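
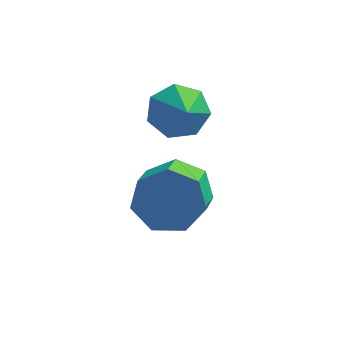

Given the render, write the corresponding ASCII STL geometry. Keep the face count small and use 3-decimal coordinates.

solid 
facet normal -0.382 0.732 -0.564
outer loop
vertex 0.79 1.87 1.977
vertex 0.237 2.108 2.66
vertex 1.077 2.407 2.479
endloop
endfacet
facet normal 0.915 -0.390 -0.106
outer loop
vertex 0.79 1.87 1.977
vertex 1.077 2.407 2.479
vertex 0.683 1.252 3.32
endloop
endfacet
facet normal -0.382 0.732 -0.564
outer loop
vertex 1.077 2.407 2.479
vertex 0.237 2.108 2.66
vertex 0.732 2.719 3.117
endloop
endfacet
facet normal 0.886 0.034 0.462
outer loop
vertex 1.077 2.407 2.479
vertex 0.732 2.719 3.117
vertex 0.683 1.252 3.32
endloop
endfacet
facet normal -0.382 0.732 -0.565
outer loop
vertex 0.732 2.719 3.117
vertex 0.237 2.108 2.66
vertex 0.014 2.571 3.411
endloop
endfacet
facet normal 0.356 0.116 0.927
outer loop
vertex 0.732 2.719 3.117
vertex 0.014 2.571 3.411
vertex 0.683 1.252 3.32
endloop
endfacet
facet normal -0.382 0.732 -0.565
outer loop
vertex 0.014 2.571 3.411
vertex 0.237 2.108 2.66
vertex -0.536 2.074 3.139
endloop
endfacet
facet normal -0.278 -0.206 0.938
outer loop
vertex 0.014 2.571 3.411
vertex -0.536 2.074 3.139
vertex 0.683 1.252 3.32
endloop
endfacet
facet normal -0.382 0.732 -0.564
outer loop
vertex -0.536 2.074 3.139
vertex 0.237 2.108 2.66
vertex -0.504 1.603 2.506
endloop
endfacet
facet normal -0.537 -0.690 0.486
outer loop
vertex -0.536 2.074 3.139
vertex -0.504 1.603 2.506
vertex 0.683 1.252 3.32
endloop
endfacet
facet normal -0.382 0.732 -0.564
outer loop
vertex -0.504 1.603 2.506
vertex 0.237 2.108 2.66
vertex 0.086 1.512 1.989
endloop
endfacet
facet normal -0.227 -0.970 -0.088
outer loop
vertex -0.504 1.603 2.506
vertex 0.086 1.512 1.989
vertex 0.683 1.252 3.32
endloop
endfacet
facet normal -0.382 0.732 -0.564
outer loop
vertex 0.086 1.512 1.989
vertex 0.237 2.108 2.66
vertex 0.79 1.87 1.977
endloop
endfacet
facet normal 0.420 -0.837 -0.352
outer loop
vertex 0.086 1.512 1.989
vertex 0.79 1.87 1.977
vertex 0.683 1.252 3.32
endloop
endfacet
facet normal -0.085 0.868 -0.489
outer loop
vertex 0.862 1.171 -1.025
vertex 0.303 1.559 -0.239
vertex 1.334 1.583 -0.375
endloop
endfacet
facet normal 0.848 -0.195 -0.493
outer loop
vertex 0.862 1.171 -1.025
vertex 1.334 1.583 -0.375
vertex 1.017 -0.427 -0.127
endloop
endfacet
facet normal 0.849 -0.195 -0.491
outer loop
vertex 1.017 -0.427 -0.127
vertex 1.334 1.583 -0.375
vertex 1.488 -0.016 0.524
endloop
endfacet
facet normal 0.083 -0.869 0.488
outer loop
vertex 1.017 -0.427 -0.127
vertex 1.488 -0.016 0.524
vertex 0.457 -0.039 0.659
endloop
endfacet
facet normal -0.085 0.869 -0.488
outer loop
vertex 1.334 1.583 -0.375
vertex 0.303 1.559 -0.239
vertex 1.029 1.976 0.378
endloop
endfacet
facet normal 0.937 0.235 0.257
outer loop
vertex 1.334 1.583 -0.375
vertex 1.029 1.976 0.378
vertex 1.488 -0.016 0.524
endloop
endfacet
facet normal 0.937 0.235 0.257
outer loop
vertex 1.488 -0.016 0.524
vertex 1.029 1.976 0.378
vertex 1.183 0.378 1.276
endloop
endfacet
facet normal 0.083 -0.868 0.489
outer loop
vertex 1.488 -0.016 0.524
vertex 1.183 0.378 1.276
vertex 0.457 -0.039 0.659
endloop
endfacet
facet normal -0.084 0.868 -0.489
outer loop
vertex 1.029 1.976 0.378
vertex 0.303 1.559 -0.239
vertex 0.177 2.056 0.666
endloop
endfacet
facet normal 0.320 0.487 0.812
outer loop
vertex 1.029 1.976 0.378
vertex 0.177 2.056 0.666
vertex 1.183 0.378 1.276
endloop
endfacet
facet normal 0.320 0.487 0.813
outer loop
vertex 1.183 0.378 1.276
vertex 0.177 2.056 0.666
vertex 0.331 0.457 1.564
endloop
endfacet
facet normal 0.084 -0.869 0.488
outer loop
vertex 1.183 0.378 1.276
vertex 0.331 0.457 1.564
vertex 0.457 -0.039 0.659
endloop
endfacet
facet normal -0.084 0.868 -0.489
outer loop
vertex 0.177 2.056 0.666
vertex 0.303 1.559 -0.239
vertex -0.58 1.761 0.272
endloop
endfacet
facet normal -0.539 0.373 0.756
outer loop
vertex 0.177 2.056 0.666
vertex -0.58 1.761 0.272
vertex 0.331 0.457 1.564
endloop
endfacet
facet normal -0.538 0.373 0.756
outer loop
vertex 0.331 0.457 1.564
vertex -0.58 1.761 0.272
vertex -0.425 0.163 1.171
endloop
endfacet
facet normal 0.084 -0.869 0.488
outer loop
vertex 0.331 0.457 1.564
vertex -0.425 0.163 1.171
vertex 0.457 -0.039 0.659
endloop
endfacet
facet normal -0.083 0.869 -0.488
outer loop
vertex -0.58 1.761 0.272
vertex 0.303 1.559 -0.239
vertex -0.672 1.315 -0.507
endloop
endfacet
facet normal -0.991 -0.023 0.130
outer loop
vertex -0.58 1.761 0.272
vertex -0.672 1.315 -0.507
vertex -0.425 0.163 1.171
endloop
endfacet
facet normal -0.991 -0.022 0.131
outer loop
vertex -0.425 0.163 1.171
vertex -0.672 1.315 -0.507
vertex -0.518 -0.284 0.392
endloop
endfacet
facet normal 0.085 -0.869 0.488
outer loop
vertex -0.425 0.163 1.171
vertex -0.518 -0.284 0.392
vertex 0.457 -0.039 0.659
endloop
endfacet
facet normal -0.083 0.869 -0.488
outer loop
vertex -0.672 1.315 -0.507
vertex 0.303 1.559 -0.239
vertex -0.03 1.052 -1.084
endloop
endfacet
facet normal -0.698 -0.401 -0.594
outer loop
vertex -0.672 1.315 -0.507
vertex -0.03 1.052 -1.084
vertex -0.518 -0.284 0.392
endloop
endfacet
facet normal -0.698 -0.401 -0.594
outer loop
vertex -0.518 -0.284 0.392
vertex -0.03 1.052 -1.084
vertex 0.124 -0.546 -0.186
endloop
endfacet
facet normal 0.085 -0.869 0.488
outer loop
vertex -0.518 -0.284 0.392
vertex 0.124 -0.546 -0.186
vertex 0.457 -0.039 0.659
endloop
endfacet
facet normal -0.084 0.869 -0.488
outer loop
vertex -0.03 1.052 -1.084
vertex 0.303 1.559 -0.239
vertex 0.862 1.171 -1.025
endloop
endfacet
facet normal 0.121 -0.477 -0.870
outer loop
vertex -0.03 1.052 -1.084
vertex 0.862 1.171 -1.025
vertex 0.124 -0.546 -0.186
endloop
endfacet
facet normal 0.121 -0.477 -0.870
outer loop
vertex 0.124 -0.546 -0.186
vertex 0.862 1.171 -1.025
vertex 1.017 -0.427 -0.127
endloop
endfacet
facet normal 0.083 -0.869 0.488
outer loop
vertex 0.124 -0.546 -0.186
vertex 1.017 -0.427 -0.127
vertex 0.457 -0.039 0.659
endloop
endfacet

endsolid


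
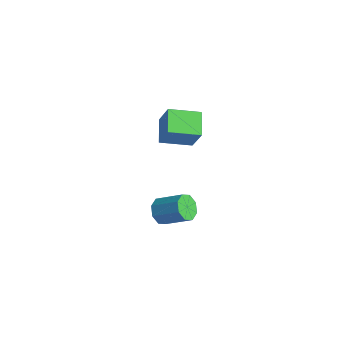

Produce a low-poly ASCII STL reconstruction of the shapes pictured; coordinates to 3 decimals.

solid 
facet normal -0.699 -0.471 -0.539
outer loop
vertex 0.102 0.478 -3.779
vertex -0.323 0.501 -3.248
vertex -0.191 0.909 -3.776
endloop
endfacet
facet normal 0.443 0.307 -0.842
outer loop
vertex 0.102 0.478 -3.779
vertex -0.191 0.909 -3.776
vertex 1.108 1.157 -3.002
endloop
endfacet
facet normal 0.443 0.306 -0.842
outer loop
vertex 1.108 1.157 -3.002
vertex -0.191 0.909 -3.776
vertex 0.815 1.587 -3.0
endloop
endfacet
facet normal 0.697 0.472 0.539
outer loop
vertex 1.108 1.157 -3.002
vertex 0.815 1.587 -3.0
vertex 0.683 1.179 -2.472
endloop
endfacet
facet normal -0.699 -0.471 -0.538
outer loop
vertex -0.191 0.909 -3.776
vertex -0.323 0.501 -3.248
vertex -0.56 1.1 -3.464
endloop
endfacet
facet normal -0.085 0.802 -0.591
outer loop
vertex -0.191 0.909 -3.776
vertex -0.56 1.1 -3.464
vertex 0.815 1.587 -3.0
endloop
endfacet
facet normal -0.084 0.801 -0.592
outer loop
vertex 0.815 1.587 -3.0
vertex -0.56 1.1 -3.464
vertex 0.445 1.779 -2.688
endloop
endfacet
facet normal 0.699 0.471 0.539
outer loop
vertex 0.815 1.587 -3.0
vertex 0.445 1.779 -2.688
vertex 0.683 1.179 -2.472
endloop
endfacet
facet normal -0.698 -0.471 -0.539
outer loop
vertex -0.56 1.1 -3.464
vertex -0.323 0.501 -3.248
vertex -0.791 0.941 -3.026
endloop
endfacet
facet normal -0.562 0.827 0.004
outer loop
vertex -0.56 1.1 -3.464
vertex -0.791 0.941 -3.026
vertex 0.445 1.779 -2.688
endloop
endfacet
facet normal -0.562 0.827 0.006
outer loop
vertex 0.445 1.779 -2.688
vertex -0.791 0.941 -3.026
vertex 0.214 1.619 -2.249
endloop
endfacet
facet normal 0.698 0.471 0.539
outer loop
vertex 0.445 1.779 -2.688
vertex 0.214 1.619 -2.249
vertex 0.683 1.179 -2.472
endloop
endfacet
facet normal -0.698 -0.470 -0.540
outer loop
vertex -0.791 0.941 -3.026
vertex -0.323 0.501 -3.248
vertex -0.748 0.523 -2.718
endloop
endfacet
facet normal -0.711 0.368 0.599
outer loop
vertex -0.791 0.941 -3.026
vertex -0.748 0.523 -2.718
vertex 0.214 1.619 -2.249
endloop
endfacet
facet normal -0.711 0.368 0.599
outer loop
vertex 0.214 1.619 -2.249
vertex -0.748 0.523 -2.718
vertex 0.258 1.202 -1.941
endloop
endfacet
facet normal 0.698 0.471 0.539
outer loop
vertex 0.214 1.619 -2.249
vertex 0.258 1.202 -1.941
vertex 0.683 1.179 -2.472
endloop
endfacet
facet normal -0.697 -0.472 -0.539
outer loop
vertex -0.748 0.523 -2.718
vertex -0.323 0.501 -3.248
vertex -0.455 0.093 -2.72
endloop
endfacet
facet normal -0.444 -0.306 0.842
outer loop
vertex -0.748 0.523 -2.718
vertex -0.455 0.093 -2.72
vertex 0.258 1.202 -1.941
endloop
endfacet
facet normal -0.443 -0.307 0.842
outer loop
vertex 0.258 1.202 -1.941
vertex -0.455 0.093 -2.72
vertex 0.551 0.771 -1.944
endloop
endfacet
facet normal 0.699 0.471 0.539
outer loop
vertex 0.258 1.202 -1.941
vertex 0.551 0.771 -1.944
vertex 0.683 1.179 -2.472
endloop
endfacet
facet normal -0.699 -0.471 -0.539
outer loop
vertex -0.455 0.093 -2.72
vertex -0.323 0.501 -3.248
vertex -0.085 -0.099 -3.032
endloop
endfacet
facet normal 0.083 -0.802 0.592
outer loop
vertex -0.455 0.093 -2.72
vertex -0.085 -0.099 -3.032
vertex 0.551 0.771 -1.944
endloop
endfacet
facet normal 0.085 -0.802 0.591
outer loop
vertex 0.551 0.771 -1.944
vertex -0.085 -0.099 -3.032
vertex 0.92 0.58 -2.256
endloop
endfacet
facet normal 0.699 0.471 0.538
outer loop
vertex 0.551 0.771 -1.944
vertex 0.92 0.58 -2.256
vertex 0.683 1.179 -2.472
endloop
endfacet
facet normal -0.698 -0.471 -0.539
outer loop
vertex -0.085 -0.099 -3.032
vertex -0.323 0.501 -3.248
vertex 0.146 0.061 -3.471
endloop
endfacet
facet normal 0.563 -0.827 -0.005
outer loop
vertex -0.085 -0.099 -3.032
vertex 0.146 0.061 -3.471
vertex 0.92 0.58 -2.256
endloop
endfacet
facet normal 0.562 -0.827 -0.004
outer loop
vertex 0.92 0.58 -2.256
vertex 0.146 0.061 -3.471
vertex 1.151 0.739 -2.694
endloop
endfacet
facet normal 0.698 0.471 0.539
outer loop
vertex 0.92 0.58 -2.256
vertex 1.151 0.739 -2.694
vertex 0.683 1.179 -2.472
endloop
endfacet
facet normal -0.698 -0.471 -0.539
outer loop
vertex 0.146 0.061 -3.471
vertex -0.323 0.501 -3.248
vertex 0.102 0.478 -3.779
endloop
endfacet
facet normal 0.711 -0.368 -0.599
outer loop
vertex 0.146 0.061 -3.471
vertex 0.102 0.478 -3.779
vertex 1.151 0.739 -2.694
endloop
endfacet
facet normal 0.711 -0.368 -0.599
outer loop
vertex 1.151 0.739 -2.694
vertex 0.102 0.478 -3.779
vertex 1.108 1.157 -3.002
endloop
endfacet
facet normal 0.698 0.470 0.540
outer loop
vertex 1.151 0.739 -2.694
vertex 1.108 1.157 -3.002
vertex 0.683 1.179 -2.472
endloop
endfacet
facet normal -0.754 0.514 0.410
outer loop
vertex -0.676 1.12 3.296
vertex -0.021 2.364 2.942
vertex -1.359 1.122 2.039
endloop
endfacet
facet normal -0.451 -0.858 0.244
outer loop
vertex -0.439 0.496 1.538
vertex -0.676 1.12 3.296
vertex -1.359 1.122 2.039
endloop
endfacet
facet normal -0.754 0.514 0.410
outer loop
vertex -1.359 1.122 2.039
vertex -0.021 2.364 2.942
vertex -0.704 2.366 1.685
endloop
endfacet
facet normal -0.478 0.001 -0.879
outer loop
vertex -0.704 2.366 1.685
vertex -0.439 0.496 1.538
vertex -1.359 1.122 2.039
endloop
endfacet
facet normal 0.478 -0.001 0.879
outer loop
vertex -0.676 1.12 3.296
vertex 0.899 1.738 2.441
vertex -0.021 2.364 2.942
endloop
endfacet
facet normal -0.451 -0.858 0.244
outer loop
vertex 0.244 0.494 2.795
vertex -0.676 1.12 3.296
vertex -0.439 0.496 1.538
endloop
endfacet
facet normal 0.478 -0.001 0.879
outer loop
vertex 0.244 0.494 2.795
vertex 0.899 1.738 2.441
vertex -0.676 1.12 3.296
endloop
endfacet
facet normal 0.451 0.858 -0.244
outer loop
vertex -0.021 2.364 2.942
vertex 0.899 1.738 2.441
vertex -0.704 2.366 1.685
endloop
endfacet
facet normal -0.478 0.001 -0.879
outer loop
vertex 0.216 1.74 1.184
vertex -0.439 0.496 1.538
vertex -0.704 2.366 1.685
endloop
endfacet
facet normal 0.451 0.858 -0.244
outer loop
vertex -0.704 2.366 1.685
vertex 0.899 1.738 2.441
vertex 0.216 1.74 1.184
endloop
endfacet
facet normal 0.754 -0.514 -0.410
outer loop
vertex 0.216 1.74 1.184
vertex 0.244 0.494 2.795
vertex -0.439 0.496 1.538
endloop
endfacet
facet normal 0.754 -0.514 -0.410
outer loop
vertex 0.899 1.738 2.441
vertex 0.244 0.494 2.795
vertex 0.216 1.74 1.184
endloop
endfacet

endsolid


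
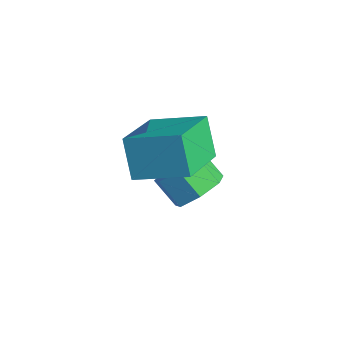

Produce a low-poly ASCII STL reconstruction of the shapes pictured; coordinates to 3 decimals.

solid 
facet normal -0.515 0.140 0.846
outer loop
vertex -2.54 1.235 4.17
vertex -3.561 2.888 3.275
vertex -3.85 0.096 3.56
endloop
endfacet
facet normal 0.477 -0.773 0.418
outer loop
vertex -3.099 -0.108 2.325
vertex -2.54 1.235 4.17
vertex -3.85 0.096 3.56
endloop
endfacet
facet normal -0.515 0.140 0.846
outer loop
vertex -3.85 0.096 3.56
vertex -3.561 2.888 3.275
vertex -4.872 1.749 2.665
endloop
endfacet
facet normal -0.712 -0.619 -0.331
outer loop
vertex -4.872 1.749 2.665
vertex -3.099 -0.108 2.325
vertex -3.85 0.096 3.56
endloop
endfacet
facet normal 0.712 0.619 0.331
outer loop
vertex -2.54 1.235 4.17
vertex -2.81 2.684 2.04
vertex -3.561 2.888 3.275
endloop
endfacet
facet normal 0.477 -0.773 0.418
outer loop
vertex -1.788 1.031 2.935
vertex -2.54 1.235 4.17
vertex -3.099 -0.108 2.325
endloop
endfacet
facet normal 0.712 0.619 0.331
outer loop
vertex -1.788 1.031 2.935
vertex -2.81 2.684 2.04
vertex -2.54 1.235 4.17
endloop
endfacet
facet normal -0.477 0.773 -0.418
outer loop
vertex -3.561 2.888 3.275
vertex -2.81 2.684 2.04
vertex -4.872 1.749 2.665
endloop
endfacet
facet normal -0.712 -0.619 -0.331
outer loop
vertex -4.12 1.545 1.43
vertex -3.099 -0.108 2.325
vertex -4.872 1.749 2.665
endloop
endfacet
facet normal -0.477 0.773 -0.418
outer loop
vertex -4.872 1.749 2.665
vertex -2.81 2.684 2.04
vertex -4.12 1.545 1.43
endloop
endfacet
facet normal 0.515 -0.140 -0.846
outer loop
vertex -4.12 1.545 1.43
vertex -1.788 1.031 2.935
vertex -3.099 -0.108 2.325
endloop
endfacet
facet normal 0.515 -0.139 -0.846
outer loop
vertex -2.81 2.684 2.04
vertex -1.788 1.031 2.935
vertex -4.12 1.545 1.43
endloop
endfacet
facet normal 0.731 0.206 -0.650
outer loop
vertex -2.7 2.049 0.455
vertex -3.308 2.463 -0.097
vertex -2.807 2.829 0.582
endloop
endfacet
facet normal 0.668 -0.029 0.743
outer loop
vertex -2.7 2.049 0.455
vertex -2.807 2.829 0.582
vertex -3.505 1.822 1.17
endloop
endfacet
facet normal 0.668 -0.029 0.743
outer loop
vertex -3.505 1.822 1.17
vertex -2.807 2.829 0.582
vertex -3.612 2.603 1.297
endloop
endfacet
facet normal -0.732 -0.206 0.649
outer loop
vertex -3.505 1.822 1.17
vertex -3.612 2.603 1.297
vertex -4.112 2.237 0.617
endloop
endfacet
facet normal 0.731 0.206 -0.650
outer loop
vertex -2.807 2.829 0.582
vertex -3.308 2.463 -0.097
vertex -3.291 3.335 0.198
endloop
endfacet
facet normal 0.313 0.746 0.588
outer loop
vertex -2.807 2.829 0.582
vertex -3.291 3.335 0.198
vertex -3.612 2.603 1.297
endloop
endfacet
facet normal 0.311 0.747 0.588
outer loop
vertex -3.612 2.603 1.297
vertex -3.291 3.335 0.198
vertex -4.096 3.108 0.912
endloop
endfacet
facet normal -0.732 -0.206 0.649
outer loop
vertex -3.612 2.603 1.297
vertex -4.096 3.108 0.912
vertex -4.112 2.237 0.617
endloop
endfacet
facet normal 0.731 0.206 -0.650
outer loop
vertex -3.291 3.335 0.198
vertex -3.308 2.463 -0.097
vertex -3.788 3.184 -0.409
endloop
endfacet
facet normal -0.280 0.960 -0.010
outer loop
vertex -3.291 3.335 0.198
vertex -3.788 3.184 -0.409
vertex -4.096 3.108 0.912
endloop
endfacet
facet normal -0.280 0.960 -0.010
outer loop
vertex -4.096 3.108 0.912
vertex -3.788 3.184 -0.409
vertex -4.592 2.957 0.306
endloop
endfacet
facet normal -0.731 -0.207 0.650
outer loop
vertex -4.096 3.108 0.912
vertex -4.592 2.957 0.306
vertex -4.112 2.237 0.617
endloop
endfacet
facet normal 0.732 0.206 -0.650
outer loop
vertex -3.788 3.184 -0.409
vertex -3.308 2.463 -0.097
vertex -3.923 2.49 -0.781
endloop
endfacet
facet normal -0.661 0.450 -0.600
outer loop
vertex -3.788 3.184 -0.409
vertex -3.923 2.49 -0.781
vertex -4.592 2.957 0.306
endloop
endfacet
facet normal -0.661 0.451 -0.600
outer loop
vertex -4.592 2.957 0.306
vertex -3.923 2.49 -0.781
vertex -4.727 2.264 -0.066
endloop
endfacet
facet normal -0.731 -0.207 0.650
outer loop
vertex -4.592 2.957 0.306
vertex -4.727 2.264 -0.066
vertex -4.112 2.237 0.617
endloop
endfacet
facet normal 0.732 0.206 -0.650
outer loop
vertex -3.923 2.49 -0.781
vertex -3.308 2.463 -0.097
vertex -3.595 1.777 -0.638
endloop
endfacet
facet normal -0.544 -0.398 -0.738
outer loop
vertex -3.923 2.49 -0.781
vertex -3.595 1.777 -0.638
vertex -4.727 2.264 -0.066
endloop
endfacet
facet normal -0.544 -0.398 -0.738
outer loop
vertex -4.727 2.264 -0.066
vertex -3.595 1.777 -0.638
vertex -4.399 1.55 0.077
endloop
endfacet
facet normal -0.731 -0.206 0.650
outer loop
vertex -4.727 2.264 -0.066
vertex -4.399 1.55 0.077
vertex -4.112 2.237 0.617
endloop
endfacet
facet normal 0.732 0.206 -0.650
outer loop
vertex -3.595 1.777 -0.638
vertex -3.308 2.463 -0.097
vertex -3.051 1.58 -0.088
endloop
endfacet
facet normal -0.018 -0.947 -0.321
outer loop
vertex -3.595 1.777 -0.638
vertex -3.051 1.58 -0.088
vertex -4.399 1.55 0.077
endloop
endfacet
facet normal -0.018 -0.947 -0.321
outer loop
vertex -4.399 1.55 0.077
vertex -3.051 1.58 -0.088
vertex -3.855 1.353 0.627
endloop
endfacet
facet normal -0.732 -0.205 0.650
outer loop
vertex -4.399 1.55 0.077
vertex -3.855 1.353 0.627
vertex -4.112 2.237 0.617
endloop
endfacet
facet normal 0.731 0.206 -0.651
outer loop
vertex -3.051 1.58 -0.088
vertex -3.308 2.463 -0.097
vertex -2.7 2.049 0.455
endloop
endfacet
facet normal 0.522 -0.783 0.339
outer loop
vertex -3.051 1.58 -0.088
vertex -2.7 2.049 0.455
vertex -3.855 1.353 0.627
endloop
endfacet
facet normal 0.522 -0.782 0.339
outer loop
vertex -3.855 1.353 0.627
vertex -2.7 2.049 0.455
vertex -3.505 1.822 1.17
endloop
endfacet
facet normal -0.732 -0.206 0.649
outer loop
vertex -3.855 1.353 0.627
vertex -3.505 1.822 1.17
vertex -4.112 2.237 0.617
endloop
endfacet

endsolid


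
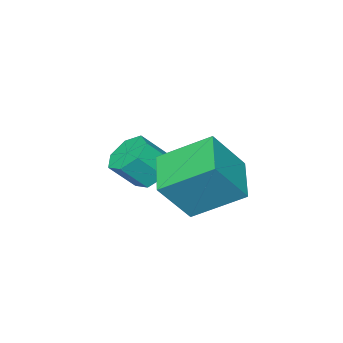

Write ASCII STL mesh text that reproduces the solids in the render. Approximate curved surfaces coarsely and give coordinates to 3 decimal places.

solid 
facet normal -0.566 0.375 -0.734
outer loop
vertex 0.375 -1.538 0.691
vertex -0.299 -1.922 1.014
vertex -0.004 -1.153 1.18
endloop
endfacet
facet normal 0.640 0.761 -0.103
outer loop
vertex 0.375 -1.538 0.691
vertex -0.004 -1.153 1.18
vertex 1.093 -2.015 1.623
endloop
endfacet
facet normal 0.640 0.761 -0.103
outer loop
vertex 1.093 -2.015 1.623
vertex -0.004 -1.153 1.18
vertex 0.714 -1.63 2.112
endloop
endfacet
facet normal 0.565 -0.376 0.734
outer loop
vertex 1.093 -2.015 1.623
vertex 0.714 -1.63 2.112
vertex 0.419 -2.398 1.946
endloop
endfacet
facet normal -0.565 0.375 -0.734
outer loop
vertex -0.004 -1.153 1.18
vertex -0.299 -1.922 1.014
vertex -0.605 -1.346 1.544
endloop
endfacet
facet normal -0.007 0.888 0.460
outer loop
vertex -0.004 -1.153 1.18
vertex -0.605 -1.346 1.544
vertex 0.714 -1.63 2.112
endloop
endfacet
facet normal -0.007 0.888 0.460
outer loop
vertex 0.714 -1.63 2.112
vertex -0.605 -1.346 1.544
vertex 0.113 -1.823 2.476
endloop
endfacet
facet normal 0.565 -0.376 0.734
outer loop
vertex 0.714 -1.63 2.112
vertex 0.113 -1.823 2.476
vertex 0.419 -2.398 1.946
endloop
endfacet
facet normal -0.565 0.375 -0.734
outer loop
vertex -0.605 -1.346 1.544
vertex -0.299 -1.922 1.014
vertex -0.976 -1.973 1.509
endloop
endfacet
facet normal -0.649 0.346 0.677
outer loop
vertex -0.605 -1.346 1.544
vertex -0.976 -1.973 1.509
vertex 0.113 -1.823 2.476
endloop
endfacet
facet normal -0.649 0.345 0.678
outer loop
vertex 0.113 -1.823 2.476
vertex -0.976 -1.973 1.509
vertex -0.257 -2.45 2.441
endloop
endfacet
facet normal 0.566 -0.375 0.734
outer loop
vertex 0.113 -1.823 2.476
vertex -0.257 -2.45 2.441
vertex 0.419 -2.398 1.946
endloop
endfacet
facet normal -0.565 0.376 -0.734
outer loop
vertex -0.976 -1.973 1.509
vertex -0.299 -1.922 1.014
vertex -0.837 -2.561 1.101
endloop
endfacet
facet normal -0.802 -0.457 0.385
outer loop
vertex -0.976 -1.973 1.509
vertex -0.837 -2.561 1.101
vertex -0.257 -2.45 2.441
endloop
endfacet
facet normal -0.803 -0.455 0.385
outer loop
vertex -0.257 -2.45 2.441
vertex -0.837 -2.561 1.101
vertex -0.119 -3.038 2.034
endloop
endfacet
facet normal 0.566 -0.375 0.734
outer loop
vertex -0.257 -2.45 2.441
vertex -0.119 -3.038 2.034
vertex 0.419 -2.398 1.946
endloop
endfacet
facet normal -0.565 0.376 -0.735
outer loop
vertex -0.837 -2.561 1.101
vertex -0.299 -1.922 1.014
vertex -0.293 -2.668 0.628
endloop
endfacet
facet normal -0.352 -0.915 -0.197
outer loop
vertex -0.837 -2.561 1.101
vertex -0.293 -2.668 0.628
vertex -0.119 -3.038 2.034
endloop
endfacet
facet normal -0.351 -0.915 -0.198
outer loop
vertex -0.119 -3.038 2.034
vertex -0.293 -2.668 0.628
vertex 0.425 -3.144 1.56
endloop
endfacet
facet normal 0.566 -0.375 0.734
outer loop
vertex -0.119 -3.038 2.034
vertex 0.425 -3.144 1.56
vertex 0.419 -2.398 1.946
endloop
endfacet
facet normal -0.566 0.375 -0.734
outer loop
vertex -0.293 -2.668 0.628
vertex -0.299 -1.922 1.014
vertex 0.246 -2.212 0.445
endloop
endfacet
facet normal 0.365 -0.685 -0.631
outer loop
vertex -0.293 -2.668 0.628
vertex 0.246 -2.212 0.445
vertex 0.425 -3.144 1.56
endloop
endfacet
facet normal 0.364 -0.685 -0.631
outer loop
vertex 0.425 -3.144 1.56
vertex 0.246 -2.212 0.445
vertex 0.964 -2.689 1.377
endloop
endfacet
facet normal 0.566 -0.375 0.734
outer loop
vertex 0.425 -3.144 1.56
vertex 0.964 -2.689 1.377
vertex 0.419 -2.398 1.946
endloop
endfacet
facet normal -0.566 0.376 -0.734
outer loop
vertex 0.246 -2.212 0.445
vertex -0.299 -1.922 1.014
vertex 0.375 -1.538 0.691
endloop
endfacet
facet normal 0.806 0.061 -0.589
outer loop
vertex 0.246 -2.212 0.445
vertex 0.375 -1.538 0.691
vertex 0.964 -2.689 1.377
endloop
endfacet
facet normal 0.806 0.061 -0.589
outer loop
vertex 0.964 -2.689 1.377
vertex 0.375 -1.538 0.691
vertex 1.093 -2.015 1.623
endloop
endfacet
facet normal 0.565 -0.376 0.734
outer loop
vertex 0.964 -2.689 1.377
vertex 1.093 -2.015 1.623
vertex 0.419 -2.398 1.946
endloop
endfacet
facet normal -0.567 0.211 -0.796
outer loop
vertex -1.486 0.858 1.958
vertex -0.331 2.024 1.445
vertex -0.503 -0.592 0.874
endloop
endfacet
facet normal -0.672 -0.678 0.298
outer loop
vertex 0.551 -0.984 2.355
vertex -1.486 0.858 1.958
vertex -0.503 -0.592 0.874
endloop
endfacet
facet normal -0.567 0.211 -0.796
outer loop
vertex -0.503 -0.592 0.874
vertex -0.331 2.024 1.445
vertex 0.651 0.575 0.361
endloop
endfacet
facet normal 0.478 -0.704 -0.526
outer loop
vertex 0.651 0.575 0.361
vertex 0.551 -0.984 2.355
vertex -0.503 -0.592 0.874
endloop
endfacet
facet normal -0.477 0.704 0.526
outer loop
vertex -1.486 0.858 1.958
vertex 0.723 1.632 2.926
vertex -0.331 2.024 1.445
endloop
endfacet
facet normal -0.672 -0.678 0.298
outer loop
vertex -0.431 0.465 3.439
vertex -1.486 0.858 1.958
vertex 0.551 -0.984 2.355
endloop
endfacet
facet normal -0.477 0.703 0.527
outer loop
vertex -0.431 0.465 3.439
vertex 0.723 1.632 2.926
vertex -1.486 0.858 1.958
endloop
endfacet
facet normal 0.671 0.678 -0.298
outer loop
vertex -0.331 2.024 1.445
vertex 0.723 1.632 2.926
vertex 0.651 0.575 0.361
endloop
endfacet
facet normal 0.477 -0.704 -0.526
outer loop
vertex 1.706 0.182 1.842
vertex 0.551 -0.984 2.355
vertex 0.651 0.575 0.361
endloop
endfacet
facet normal 0.672 0.678 -0.298
outer loop
vertex 0.651 0.575 0.361
vertex 0.723 1.632 2.926
vertex 1.706 0.182 1.842
endloop
endfacet
facet normal 0.567 -0.211 0.796
outer loop
vertex 1.706 0.182 1.842
vertex -0.431 0.465 3.439
vertex 0.551 -0.984 2.355
endloop
endfacet
facet normal 0.567 -0.211 0.796
outer loop
vertex 0.723 1.632 2.926
vertex -0.431 0.465 3.439
vertex 1.706 0.182 1.842
endloop
endfacet

endsolid


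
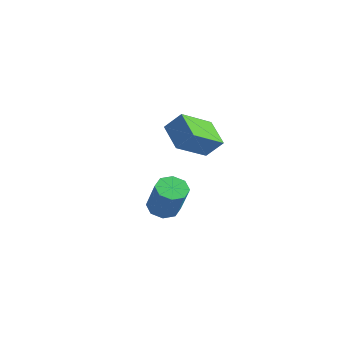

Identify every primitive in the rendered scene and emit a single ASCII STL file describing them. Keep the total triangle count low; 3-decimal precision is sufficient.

solid 
facet normal -0.499 0.162 -0.851
outer loop
vertex -0.925 2.64 -1.705
vertex -1.335 3.019 -1.392
vertex -0.781 3.109 -1.7
endloop
endfacet
facet normal 0.815 -0.244 -0.526
outer loop
vertex -0.925 2.64 -1.705
vertex -0.781 3.109 -1.7
vertex -0.135 2.382 -0.362
endloop
endfacet
facet normal 0.815 -0.244 -0.526
outer loop
vertex -0.135 2.382 -0.362
vertex -0.781 3.109 -1.7
vertex 0.009 2.85 -0.356
endloop
endfacet
facet normal 0.499 -0.165 0.851
outer loop
vertex -0.135 2.382 -0.362
vertex 0.009 2.85 -0.356
vertex -0.545 2.761 -0.048
endloop
endfacet
facet normal -0.500 0.163 -0.851
outer loop
vertex -0.781 3.109 -1.7
vertex -1.335 3.019 -1.392
vertex -0.962 3.524 -1.514
endloop
endfacet
facet normal 0.783 0.504 -0.363
outer loop
vertex -0.781 3.109 -1.7
vertex -0.962 3.524 -1.514
vertex 0.009 2.85 -0.356
endloop
endfacet
facet normal 0.784 0.504 -0.364
outer loop
vertex 0.009 2.85 -0.356
vertex -0.962 3.524 -1.514
vertex -0.172 3.266 -0.17
endloop
endfacet
facet normal 0.499 -0.163 0.851
outer loop
vertex 0.009 2.85 -0.356
vertex -0.172 3.266 -0.17
vertex -0.545 2.761 -0.048
endloop
endfacet
facet normal -0.499 0.163 -0.851
outer loop
vertex -0.962 3.524 -1.514
vertex -1.335 3.019 -1.392
vertex -1.361 3.644 -1.257
endloop
endfacet
facet normal 0.294 0.956 0.011
outer loop
vertex -0.962 3.524 -1.514
vertex -1.361 3.644 -1.257
vertex -0.172 3.266 -0.17
endloop
endfacet
facet normal 0.294 0.956 0.011
outer loop
vertex -0.172 3.266 -0.17
vertex -1.361 3.644 -1.257
vertex -0.571 3.386 0.087
endloop
endfacet
facet normal 0.499 -0.163 0.851
outer loop
vertex -0.172 3.266 -0.17
vertex -0.571 3.386 0.087
vertex -0.545 2.761 -0.048
endloop
endfacet
facet normal -0.501 0.163 -0.850
outer loop
vertex -1.361 3.644 -1.257
vertex -1.335 3.019 -1.392
vertex -1.745 3.398 -1.078
endloop
endfacet
facet normal -0.367 0.849 0.379
outer loop
vertex -1.361 3.644 -1.257
vertex -1.745 3.398 -1.078
vertex -0.571 3.386 0.087
endloop
endfacet
facet normal -0.368 0.849 0.379
outer loop
vertex -0.571 3.386 0.087
vertex -1.745 3.398 -1.078
vertex -0.955 3.14 0.265
endloop
endfacet
facet normal 0.499 -0.163 0.851
outer loop
vertex -0.571 3.386 0.087
vertex -0.955 3.14 0.265
vertex -0.545 2.761 -0.048
endloop
endfacet
facet normal -0.499 0.165 -0.851
outer loop
vertex -1.745 3.398 -1.078
vertex -1.335 3.019 -1.392
vertex -1.889 2.93 -1.084
endloop
endfacet
facet normal -0.815 0.244 0.526
outer loop
vertex -1.745 3.398 -1.078
vertex -1.889 2.93 -1.084
vertex -0.955 3.14 0.265
endloop
endfacet
facet normal -0.815 0.245 0.526
outer loop
vertex -0.955 3.14 0.265
vertex -1.889 2.93 -1.084
vertex -1.099 2.671 0.26
endloop
endfacet
facet normal 0.499 -0.162 0.851
outer loop
vertex -0.955 3.14 0.265
vertex -1.099 2.671 0.26
vertex -0.545 2.761 -0.048
endloop
endfacet
facet normal -0.499 0.163 -0.851
outer loop
vertex -1.889 2.93 -1.084
vertex -1.335 3.019 -1.392
vertex -1.708 2.514 -1.27
endloop
endfacet
facet normal -0.784 -0.504 0.364
outer loop
vertex -1.889 2.93 -1.084
vertex -1.708 2.514 -1.27
vertex -1.099 2.671 0.26
endloop
endfacet
facet normal -0.783 -0.504 0.364
outer loop
vertex -1.099 2.671 0.26
vertex -1.708 2.514 -1.27
vertex -0.918 2.256 0.074
endloop
endfacet
facet normal 0.500 -0.163 0.851
outer loop
vertex -1.099 2.671 0.26
vertex -0.918 2.256 0.074
vertex -0.545 2.761 -0.048
endloop
endfacet
facet normal -0.499 0.163 -0.851
outer loop
vertex -1.708 2.514 -1.27
vertex -1.335 3.019 -1.392
vertex -1.309 2.394 -1.527
endloop
endfacet
facet normal -0.294 -0.956 -0.011
outer loop
vertex -1.708 2.514 -1.27
vertex -1.309 2.394 -1.527
vertex -0.918 2.256 0.074
endloop
endfacet
facet normal -0.294 -0.956 -0.011
outer loop
vertex -0.918 2.256 0.074
vertex -1.309 2.394 -1.527
vertex -0.519 2.136 -0.183
endloop
endfacet
facet normal 0.499 -0.163 0.851
outer loop
vertex -0.918 2.256 0.074
vertex -0.519 2.136 -0.183
vertex -0.545 2.761 -0.048
endloop
endfacet
facet normal -0.499 0.163 -0.851
outer loop
vertex -1.309 2.394 -1.527
vertex -1.335 3.019 -1.392
vertex -0.925 2.64 -1.705
endloop
endfacet
facet normal 0.368 -0.849 -0.379
outer loop
vertex -1.309 2.394 -1.527
vertex -0.925 2.64 -1.705
vertex -0.519 2.136 -0.183
endloop
endfacet
facet normal 0.367 -0.849 -0.379
outer loop
vertex -0.519 2.136 -0.183
vertex -0.925 2.64 -1.705
vertex -0.135 2.382 -0.362
endloop
endfacet
facet normal 0.501 -0.163 0.850
outer loop
vertex -0.519 2.136 -0.183
vertex -0.135 2.382 -0.362
vertex -0.545 2.761 -0.048
endloop
endfacet
facet normal -0.535 -0.407 -0.740
outer loop
vertex 0.119 1.813 3.503
vertex 0.164 3.148 2.736
vertex 1.149 1.462 2.951
endloop
endfacet
facet normal -0.029 -0.867 0.498
outer loop
vertex 1.636 1.832 3.624
vertex 0.119 1.813 3.503
vertex 1.149 1.462 2.951
endloop
endfacet
facet normal -0.536 -0.407 -0.740
outer loop
vertex 1.149 1.462 2.951
vertex 0.164 3.148 2.736
vertex 1.193 2.797 2.184
endloop
endfacet
facet normal 0.844 -0.288 -0.453
outer loop
vertex 1.193 2.797 2.184
vertex 1.636 1.832 3.624
vertex 1.149 1.462 2.951
endloop
endfacet
facet normal -0.844 0.288 0.452
outer loop
vertex 0.119 1.813 3.503
vertex 0.651 3.518 3.409
vertex 0.164 3.148 2.736
endloop
endfacet
facet normal -0.029 -0.867 0.498
outer loop
vertex 0.607 2.183 4.176
vertex 0.119 1.813 3.503
vertex 1.636 1.832 3.624
endloop
endfacet
facet normal -0.844 0.288 0.453
outer loop
vertex 0.607 2.183 4.176
vertex 0.651 3.518 3.409
vertex 0.119 1.813 3.503
endloop
endfacet
facet normal 0.029 0.867 -0.498
outer loop
vertex 0.164 3.148 2.736
vertex 0.651 3.518 3.409
vertex 1.193 2.797 2.184
endloop
endfacet
facet normal 0.844 -0.289 -0.453
outer loop
vertex 1.681 3.167 2.857
vertex 1.636 1.832 3.624
vertex 1.193 2.797 2.184
endloop
endfacet
facet normal 0.029 0.867 -0.498
outer loop
vertex 1.193 2.797 2.184
vertex 0.651 3.518 3.409
vertex 1.681 3.167 2.857
endloop
endfacet
facet normal 0.536 0.407 0.740
outer loop
vertex 1.681 3.167 2.857
vertex 0.607 2.183 4.176
vertex 1.636 1.832 3.624
endloop
endfacet
facet normal 0.535 0.407 0.740
outer loop
vertex 0.651 3.518 3.409
vertex 0.607 2.183 4.176
vertex 1.681 3.167 2.857
endloop
endfacet

endsolid


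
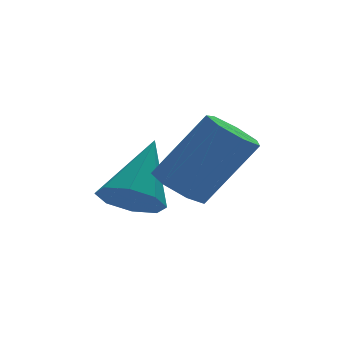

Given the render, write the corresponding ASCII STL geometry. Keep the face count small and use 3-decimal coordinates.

solid 
facet normal -0.581 0.114 -0.806
outer loop
vertex -0.241 0.289 -0.783
vertex -0.559 0.682 -0.498
vertex -0.088 0.766 -0.826
endloop
endfacet
facet normal 0.754 -0.295 -0.587
outer loop
vertex -0.241 0.289 -0.783
vertex -0.088 0.766 -0.826
vertex 0.696 0.106 0.513
endloop
endfacet
facet normal 0.754 -0.295 -0.587
outer loop
vertex 0.696 0.106 0.513
vertex -0.088 0.766 -0.826
vertex 0.849 0.583 0.47
endloop
endfacet
facet normal 0.582 -0.114 0.805
outer loop
vertex 0.696 0.106 0.513
vertex 0.849 0.583 0.47
vertex 0.379 0.498 0.798
endloop
endfacet
facet normal -0.581 0.115 -0.806
outer loop
vertex -0.088 0.766 -0.826
vertex -0.559 0.682 -0.498
vertex -0.289 1.18 -0.622
endloop
endfacet
facet normal 0.708 0.557 -0.433
outer loop
vertex -0.088 0.766 -0.826
vertex -0.289 1.18 -0.622
vertex 0.849 0.583 0.47
endloop
endfacet
facet normal 0.708 0.557 -0.433
outer loop
vertex 0.849 0.583 0.47
vertex -0.289 1.18 -0.622
vertex 0.648 0.997 0.674
endloop
endfacet
facet normal 0.582 -0.114 0.805
outer loop
vertex 0.849 0.583 0.47
vertex 0.648 0.997 0.674
vertex 0.379 0.498 0.798
endloop
endfacet
facet normal -0.581 0.115 -0.806
outer loop
vertex -0.289 1.18 -0.622
vertex -0.559 0.682 -0.498
vertex -0.693 1.219 -0.325
endloop
endfacet
facet normal 0.130 0.990 0.046
outer loop
vertex -0.289 1.18 -0.622
vertex -0.693 1.219 -0.325
vertex 0.648 0.997 0.674
endloop
endfacet
facet normal 0.128 0.991 0.048
outer loop
vertex 0.648 0.997 0.674
vertex -0.693 1.219 -0.325
vertex 0.244 1.035 0.971
endloop
endfacet
facet normal 0.582 -0.113 0.806
outer loop
vertex 0.648 0.997 0.674
vertex 0.244 1.035 0.971
vertex 0.379 0.498 0.798
endloop
endfacet
facet normal -0.582 0.114 -0.805
outer loop
vertex -0.693 1.219 -0.325
vertex -0.559 0.682 -0.498
vertex -0.996 0.853 -0.158
endloop
endfacet
facet normal -0.547 0.677 0.492
outer loop
vertex -0.693 1.219 -0.325
vertex -0.996 0.853 -0.158
vertex 0.244 1.035 0.971
endloop
endfacet
facet normal -0.547 0.678 0.491
outer loop
vertex 0.244 1.035 0.971
vertex -0.996 0.853 -0.158
vertex -0.059 0.669 1.139
endloop
endfacet
facet normal 0.583 -0.113 0.805
outer loop
vertex 0.244 1.035 0.971
vertex -0.059 0.669 1.139
vertex 0.379 0.498 0.798
endloop
endfacet
facet normal -0.582 0.113 -0.805
outer loop
vertex -0.996 0.853 -0.158
vertex -0.559 0.682 -0.498
vertex -0.969 0.358 -0.247
endloop
endfacet
facet normal -0.812 -0.146 0.566
outer loop
vertex -0.996 0.853 -0.158
vertex -0.969 0.358 -0.247
vertex -0.059 0.669 1.139
endloop
endfacet
facet normal -0.811 -0.147 0.566
outer loop
vertex -0.059 0.669 1.139
vertex -0.969 0.358 -0.247
vertex -0.032 0.175 1.049
endloop
endfacet
facet normal 0.582 -0.115 0.805
outer loop
vertex -0.059 0.669 1.139
vertex -0.032 0.175 1.049
vertex 0.379 0.498 0.798
endloop
endfacet
facet normal -0.582 0.113 -0.805
outer loop
vertex -0.969 0.358 -0.247
vertex -0.559 0.682 -0.498
vertex -0.633 0.107 -0.525
endloop
endfacet
facet normal -0.464 -0.859 0.214
outer loop
vertex -0.969 0.358 -0.247
vertex -0.633 0.107 -0.525
vertex -0.032 0.175 1.049
endloop
endfacet
facet normal -0.464 -0.859 0.214
outer loop
vertex -0.032 0.175 1.049
vertex -0.633 0.107 -0.525
vertex 0.304 -0.076 0.771
endloop
endfacet
facet normal 0.581 -0.114 0.806
outer loop
vertex -0.032 0.175 1.049
vertex 0.304 -0.076 0.771
vertex 0.379 0.498 0.798
endloop
endfacet
facet normal -0.582 0.113 -0.805
outer loop
vertex -0.633 0.107 -0.525
vertex -0.559 0.682 -0.498
vertex -0.241 0.289 -0.783
endloop
endfacet
facet normal 0.233 -0.925 -0.299
outer loop
vertex -0.633 0.107 -0.525
vertex -0.241 0.289 -0.783
vertex 0.304 -0.076 0.771
endloop
endfacet
facet normal 0.233 -0.925 -0.299
outer loop
vertex 0.304 -0.076 0.771
vertex -0.241 0.289 -0.783
vertex 0.696 0.106 0.513
endloop
endfacet
facet normal 0.583 -0.114 0.805
outer loop
vertex 0.304 -0.076 0.771
vertex 0.696 0.106 0.513
vertex 0.379 0.498 0.798
endloop
endfacet
facet normal -0.483 -0.525 -0.701
outer loop
vertex -0.397 1.673 -1.35
vertex -0.955 2.024 -1.228
vertex -0.432 2.094 -1.641
endloop
endfacet
facet normal 0.989 -0.021 -0.149
outer loop
vertex -0.397 1.673 -1.35
vertex -0.432 2.094 -1.641
vertex -0.185 2.856 -0.112
endloop
endfacet
facet normal -0.485 -0.521 -0.702
outer loop
vertex -0.432 2.094 -1.641
vertex -0.955 2.024 -1.228
vertex -0.772 2.475 -1.689
endloop
endfacet
facet normal 0.707 0.580 -0.404
outer loop
vertex -0.432 2.094 -1.641
vertex -0.772 2.475 -1.689
vertex -0.185 2.856 -0.112
endloop
endfacet
facet normal -0.483 -0.522 -0.703
outer loop
vertex -0.772 2.475 -1.689
vertex -0.955 2.024 -1.228
vertex -1.22 2.591 -1.467
endloop
endfacet
facet normal 0.112 0.956 -0.273
outer loop
vertex -0.772 2.475 -1.689
vertex -1.22 2.591 -1.467
vertex -0.185 2.856 -0.112
endloop
endfacet
facet normal -0.484 -0.522 -0.702
outer loop
vertex -1.22 2.591 -1.467
vertex -0.955 2.024 -1.228
vertex -1.512 2.375 -1.105
endloop
endfacet
facet normal -0.444 0.880 0.167
outer loop
vertex -1.22 2.591 -1.467
vertex -1.512 2.375 -1.105
vertex -0.185 2.856 -0.112
endloop
endfacet
facet normal -0.484 -0.523 -0.702
outer loop
vertex -1.512 2.375 -1.105
vertex -0.955 2.024 -1.228
vertex -1.478 1.954 -0.815
endloop
endfacet
facet normal -0.638 0.401 0.658
outer loop
vertex -1.512 2.375 -1.105
vertex -1.478 1.954 -0.815
vertex -0.185 2.856 -0.112
endloop
endfacet
facet normal -0.483 -0.524 -0.701
outer loop
vertex -1.478 1.954 -0.815
vertex -0.955 2.024 -1.228
vertex -1.137 1.574 -0.766
endloop
endfacet
facet normal -0.356 -0.201 0.913
outer loop
vertex -1.478 1.954 -0.815
vertex -1.137 1.574 -0.766
vertex -0.185 2.856 -0.112
endloop
endfacet
facet normal -0.484 -0.524 -0.701
outer loop
vertex -1.137 1.574 -0.766
vertex -0.955 2.024 -1.228
vertex -0.689 1.457 -0.988
endloop
endfacet
facet normal 0.237 -0.576 0.783
outer loop
vertex -1.137 1.574 -0.766
vertex -0.689 1.457 -0.988
vertex -0.185 2.856 -0.112
endloop
endfacet
facet normal -0.483 -0.524 -0.702
outer loop
vertex -0.689 1.457 -0.988
vertex -0.955 2.024 -1.228
vertex -0.397 1.673 -1.35
endloop
endfacet
facet normal 0.795 -0.501 0.342
outer loop
vertex -0.689 1.457 -0.988
vertex -0.397 1.673 -1.35
vertex -0.185 2.856 -0.112
endloop
endfacet

endsolid


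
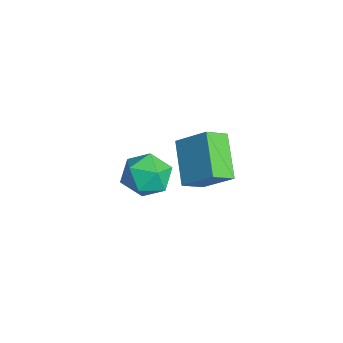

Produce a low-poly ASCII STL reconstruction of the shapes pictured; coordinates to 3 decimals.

solid 
facet normal -0.483 0.705 0.519
outer loop
vertex 3.919 -1.284 3.437
vertex 2.997 -1.773 3.243
vertex 3.56 -2.024 4.108
endloop
endfacet
facet normal 0.178 0.612 0.770
outer loop
vertex 3.919 -1.284 3.437
vertex 3.56 -2.024 4.108
vertex 4.589 -1.997 3.849
endloop
endfacet
facet normal 0.636 0.734 0.237
outer loop
vertex 3.919 -1.284 3.437
vertex 4.589 -1.997 3.849
vertex 4.663 -1.731 2.824
endloop
endfacet
facet normal 0.259 0.903 -0.344
outer loop
vertex 3.919 -1.284 3.437
vertex 4.663 -1.731 2.824
vertex 3.679 -1.592 2.449
endloop
endfacet
facet normal -0.433 0.885 -0.171
outer loop
vertex 3.919 -1.284 3.437
vertex 3.679 -1.592 2.449
vertex 2.997 -1.773 3.243
endloop
endfacet
facet normal 0.245 -0.069 0.967
outer loop
vertex 4.589 -1.997 3.849
vertex 3.56 -2.024 4.108
vertex 4.081 -2.928 3.911
endloop
endfacet
facet normal -0.825 0.080 0.560
outer loop
vertex 3.56 -2.024 4.108
vertex 2.997 -1.773 3.243
vertex 3.097 -2.789 3.536
endloop
endfacet
facet normal -0.745 0.369 -0.556
outer loop
vertex 2.997 -1.773 3.243
vertex 3.679 -1.592 2.449
vertex 3.171 -2.523 2.511
endloop
endfacet
facet normal 0.375 0.399 -0.837
outer loop
vertex 3.679 -1.592 2.449
vertex 4.663 -1.731 2.824
vertex 4.2 -2.496 2.252
endloop
endfacet
facet normal 0.986 0.127 0.104
outer loop
vertex 4.663 -1.731 2.824
vertex 4.589 -1.997 3.849
vertex 4.763 -2.747 3.117
endloop
endfacet
facet normal -0.259 -0.903 0.344
outer loop
vertex 3.841 -3.236 2.923
vertex 4.081 -2.928 3.911
vertex 3.097 -2.789 3.536
endloop
endfacet
facet normal -0.636 -0.734 -0.237
outer loop
vertex 3.841 -3.236 2.923
vertex 3.097 -2.789 3.536
vertex 3.171 -2.523 2.511
endloop
endfacet
facet normal -0.178 -0.612 -0.770
outer loop
vertex 3.841 -3.236 2.923
vertex 3.171 -2.523 2.511
vertex 4.2 -2.496 2.252
endloop
endfacet
facet normal 0.483 -0.705 -0.519
outer loop
vertex 3.841 -3.236 2.923
vertex 4.2 -2.496 2.252
vertex 4.763 -2.747 3.117
endloop
endfacet
facet normal 0.433 -0.885 0.171
outer loop
vertex 3.841 -3.236 2.923
vertex 4.763 -2.747 3.117
vertex 4.081 -2.928 3.911
endloop
endfacet
facet normal -0.375 -0.399 0.837
outer loop
vertex 3.097 -2.789 3.536
vertex 4.081 -2.928 3.911
vertex 3.56 -2.024 4.108
endloop
endfacet
facet normal -0.986 -0.127 -0.104
outer loop
vertex 3.171 -2.523 2.511
vertex 3.097 -2.789 3.536
vertex 2.997 -1.773 3.243
endloop
endfacet
facet normal -0.245 0.069 -0.967
outer loop
vertex 4.2 -2.496 2.252
vertex 3.171 -2.523 2.511
vertex 3.679 -1.592 2.449
endloop
endfacet
facet normal 0.825 -0.080 -0.560
outer loop
vertex 4.763 -2.747 3.117
vertex 4.2 -2.496 2.252
vertex 4.663 -1.731 2.824
endloop
endfacet
facet normal 0.745 -0.369 0.556
outer loop
vertex 4.081 -2.928 3.911
vertex 4.763 -2.747 3.117
vertex 4.589 -1.997 3.849
endloop
endfacet
facet normal -0.515 -0.574 -0.637
outer loop
vertex -1.352 0.143 0.228
vertex -1.685 1.112 -0.377
vertex 0.423 -0.04 -1.042
endloop
endfacet
facet normal 0.280 -0.814 0.508
outer loop
vertex 1.345 0.988 0.097
vertex -1.352 0.143 0.228
vertex 0.423 -0.04 -1.042
endloop
endfacet
facet normal -0.515 -0.574 -0.637
outer loop
vertex 0.423 -0.04 -1.042
vertex -1.685 1.112 -0.377
vertex 0.09 0.929 -1.647
endloop
endfacet
facet normal 0.810 -0.084 -0.580
outer loop
vertex 0.09 0.929 -1.647
vertex 1.345 0.988 0.097
vertex 0.423 -0.04 -1.042
endloop
endfacet
facet normal -0.810 0.084 0.580
outer loop
vertex -1.352 0.143 0.228
vertex -0.763 2.14 0.762
vertex -1.685 1.112 -0.377
endloop
endfacet
facet normal 0.280 -0.814 0.508
outer loop
vertex -0.43 1.171 1.367
vertex -1.352 0.143 0.228
vertex 1.345 0.988 0.097
endloop
endfacet
facet normal -0.810 0.084 0.580
outer loop
vertex -0.43 1.171 1.367
vertex -0.763 2.14 0.762
vertex -1.352 0.143 0.228
endloop
endfacet
facet normal -0.280 0.814 -0.508
outer loop
vertex -1.685 1.112 -0.377
vertex -0.763 2.14 0.762
vertex 0.09 0.929 -1.647
endloop
endfacet
facet normal 0.810 -0.084 -0.580
outer loop
vertex 1.012 1.957 -0.508
vertex 1.345 0.988 0.097
vertex 0.09 0.929 -1.647
endloop
endfacet
facet normal -0.280 0.814 -0.508
outer loop
vertex 0.09 0.929 -1.647
vertex -0.763 2.14 0.762
vertex 1.012 1.957 -0.508
endloop
endfacet
facet normal 0.515 0.574 0.637
outer loop
vertex 1.012 1.957 -0.508
vertex -0.43 1.171 1.367
vertex 1.345 0.988 0.097
endloop
endfacet
facet normal 0.515 0.574 0.637
outer loop
vertex -0.763 2.14 0.762
vertex -0.43 1.171 1.367
vertex 1.012 1.957 -0.508
endloop
endfacet

endsolid


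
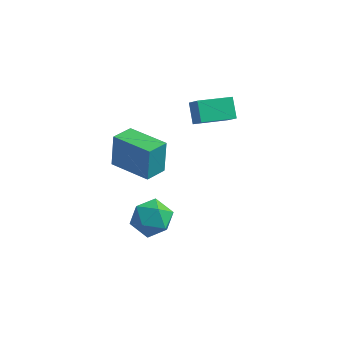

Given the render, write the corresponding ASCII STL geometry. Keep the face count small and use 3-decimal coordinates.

solid 
facet normal -0.340 0.939 0.053
outer loop
vertex -2.845 -2.009 -3.424
vertex -3.848 -2.391 -3.085
vertex -3.054 -2.146 -2.327
endloop
endfacet
facet normal 0.361 0.915 0.183
outer loop
vertex -2.845 -2.009 -3.424
vertex -3.054 -2.146 -2.327
vertex -2.059 -2.453 -2.753
endloop
endfacet
facet normal 0.681 0.623 -0.385
outer loop
vertex -2.845 -2.009 -3.424
vertex -2.059 -2.453 -2.753
vertex -2.238 -2.889 -3.775
endloop
endfacet
facet normal 0.177 0.468 -0.866
outer loop
vertex -2.845 -2.009 -3.424
vertex -2.238 -2.889 -3.775
vertex -3.344 -2.85 -3.98
endloop
endfacet
facet normal -0.454 0.663 -0.596
outer loop
vertex -2.845 -2.009 -3.424
vertex -3.344 -2.85 -3.98
vertex -3.848 -2.391 -3.085
endloop
endfacet
facet normal 0.466 0.483 0.741
outer loop
vertex -2.059 -2.453 -2.753
vertex -3.054 -2.146 -2.327
vertex -2.576 -3.11 -2.0
endloop
endfacet
facet normal -0.667 0.523 0.530
outer loop
vertex -3.054 -2.146 -2.327
vertex -3.848 -2.391 -3.085
vertex -3.682 -3.071 -2.205
endloop
endfacet
facet normal -0.852 0.076 -0.519
outer loop
vertex -3.848 -2.391 -3.085
vertex -3.344 -2.85 -3.98
vertex -3.861 -3.507 -3.227
endloop
endfacet
facet normal 0.169 -0.241 -0.956
outer loop
vertex -3.344 -2.85 -3.98
vertex -2.238 -2.889 -3.775
vertex -2.866 -3.814 -3.653
endloop
endfacet
facet normal 0.984 0.011 -0.177
outer loop
vertex -2.238 -2.889 -3.775
vertex -2.059 -2.453 -2.753
vertex -2.072 -3.569 -2.895
endloop
endfacet
facet normal -0.177 -0.468 0.866
outer loop
vertex -3.075 -3.951 -2.556
vertex -2.576 -3.11 -2.0
vertex -3.682 -3.071 -2.205
endloop
endfacet
facet normal -0.681 -0.623 0.385
outer loop
vertex -3.075 -3.951 -2.556
vertex -3.682 -3.071 -2.205
vertex -3.861 -3.507 -3.227
endloop
endfacet
facet normal -0.361 -0.915 -0.183
outer loop
vertex -3.075 -3.951 -2.556
vertex -3.861 -3.507 -3.227
vertex -2.866 -3.814 -3.653
endloop
endfacet
facet normal 0.340 -0.939 -0.053
outer loop
vertex -3.075 -3.951 -2.556
vertex -2.866 -3.814 -3.653
vertex -2.072 -3.569 -2.895
endloop
endfacet
facet normal 0.454 -0.663 0.596
outer loop
vertex -3.075 -3.951 -2.556
vertex -2.072 -3.569 -2.895
vertex -2.576 -3.11 -2.0
endloop
endfacet
facet normal -0.169 0.241 0.956
outer loop
vertex -3.682 -3.071 -2.205
vertex -2.576 -3.11 -2.0
vertex -3.054 -2.146 -2.327
endloop
endfacet
facet normal -0.984 -0.011 0.177
outer loop
vertex -3.861 -3.507 -3.227
vertex -3.682 -3.071 -2.205
vertex -3.848 -2.391 -3.085
endloop
endfacet
facet normal -0.466 -0.483 -0.741
outer loop
vertex -2.866 -3.814 -3.653
vertex -3.861 -3.507 -3.227
vertex -3.344 -2.85 -3.98
endloop
endfacet
facet normal 0.667 -0.523 -0.530
outer loop
vertex -2.072 -3.569 -2.895
vertex -2.866 -3.814 -3.653
vertex -2.238 -2.889 -3.775
endloop
endfacet
facet normal 0.852 -0.076 0.519
outer loop
vertex -2.576 -3.11 -2.0
vertex -2.072 -3.569 -2.895
vertex -2.059 -2.453 -2.753
endloop
endfacet
facet normal -0.935 0.335 -0.114
outer loop
vertex -4.565 -3.48 3.381
vertex -4.145 -2.399 3.112
vertex -4.518 -3.91 1.727
endloop
endfacet
facet normal -0.353 -0.908 0.226
outer loop
vertex -2.535 -4.621 1.968
vertex -4.565 -3.48 3.381
vertex -4.518 -3.91 1.727
endloop
endfacet
facet normal -0.935 0.335 -0.114
outer loop
vertex -4.518 -3.91 1.727
vertex -4.145 -2.399 3.112
vertex -4.098 -2.83 1.458
endloop
endfacet
facet normal 0.027 -0.252 -0.967
outer loop
vertex -4.098 -2.83 1.458
vertex -2.535 -4.621 1.968
vertex -4.518 -3.91 1.727
endloop
endfacet
facet normal -0.027 0.251 0.967
outer loop
vertex -4.565 -3.48 3.381
vertex -2.162 -3.11 3.353
vertex -4.145 -2.399 3.112
endloop
endfacet
facet normal -0.353 -0.908 0.227
outer loop
vertex -2.582 -4.19 3.622
vertex -4.565 -3.48 3.381
vertex -2.535 -4.621 1.968
endloop
endfacet
facet normal -0.027 0.252 0.967
outer loop
vertex -2.582 -4.19 3.622
vertex -2.162 -3.11 3.353
vertex -4.565 -3.48 3.381
endloop
endfacet
facet normal 0.353 0.908 -0.227
outer loop
vertex -4.145 -2.399 3.112
vertex -2.162 -3.11 3.353
vertex -4.098 -2.83 1.458
endloop
endfacet
facet normal 0.028 -0.251 -0.967
outer loop
vertex -2.115 -3.54 1.699
vertex -2.535 -4.621 1.968
vertex -4.098 -2.83 1.458
endloop
endfacet
facet normal 0.353 0.908 -0.226
outer loop
vertex -4.098 -2.83 1.458
vertex -2.162 -3.11 3.353
vertex -2.115 -3.54 1.699
endloop
endfacet
facet normal 0.935 -0.335 0.114
outer loop
vertex -2.115 -3.54 1.699
vertex -2.582 -4.19 3.622
vertex -2.535 -4.621 1.968
endloop
endfacet
facet normal 0.935 -0.335 0.114
outer loop
vertex -2.162 -3.11 3.353
vertex -2.582 -4.19 3.622
vertex -2.115 -3.54 1.699
endloop
endfacet
facet normal -0.379 0.646 0.663
outer loop
vertex -1.708 -0.099 3.815
vertex -0.355 1.003 3.515
vertex -2.272 0.379 3.027
endloop
endfacet
facet normal -0.764 -0.622 0.170
outer loop
vertex -1.825 -0.383 2.245
vertex -1.708 -0.099 3.815
vertex -2.272 0.379 3.027
endloop
endfacet
facet normal -0.379 0.645 0.663
outer loop
vertex -2.272 0.379 3.027
vertex -0.355 1.003 3.515
vertex -0.919 1.481 2.728
endloop
endfacet
facet normal -0.522 0.443 -0.729
outer loop
vertex -0.919 1.481 2.728
vertex -1.825 -0.383 2.245
vertex -2.272 0.379 3.027
endloop
endfacet
facet normal 0.522 -0.442 0.729
outer loop
vertex -1.708 -0.099 3.815
vertex 0.092 0.241 2.733
vertex -0.355 1.003 3.515
endloop
endfacet
facet normal -0.764 -0.622 0.170
outer loop
vertex -1.261 -0.861 3.032
vertex -1.708 -0.099 3.815
vertex -1.825 -0.383 2.245
endloop
endfacet
facet normal 0.522 -0.443 0.729
outer loop
vertex -1.261 -0.861 3.032
vertex 0.092 0.241 2.733
vertex -1.708 -0.099 3.815
endloop
endfacet
facet normal 0.764 0.622 -0.170
outer loop
vertex -0.355 1.003 3.515
vertex 0.092 0.241 2.733
vertex -0.919 1.481 2.728
endloop
endfacet
facet normal -0.522 0.443 -0.729
outer loop
vertex -0.472 0.719 1.945
vertex -1.825 -0.383 2.245
vertex -0.919 1.481 2.728
endloop
endfacet
facet normal 0.764 0.622 -0.169
outer loop
vertex -0.919 1.481 2.728
vertex 0.092 0.241 2.733
vertex -0.472 0.719 1.945
endloop
endfacet
facet normal 0.379 -0.645 -0.663
outer loop
vertex -0.472 0.719 1.945
vertex -1.261 -0.861 3.032
vertex -1.825 -0.383 2.245
endloop
endfacet
facet normal 0.379 -0.645 -0.663
outer loop
vertex 0.092 0.241 2.733
vertex -1.261 -0.861 3.032
vertex -0.472 0.719 1.945
endloop
endfacet

endsolid


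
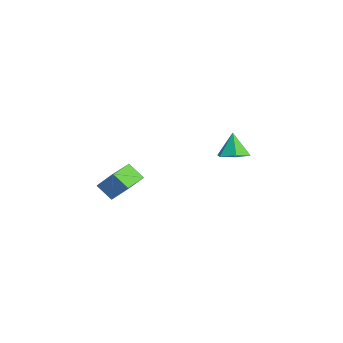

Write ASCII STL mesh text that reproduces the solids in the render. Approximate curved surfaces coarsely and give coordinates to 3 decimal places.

solid 
facet normal -0.529 -0.533 0.660
outer loop
vertex 2.062 -3.936 1.513
vertex 1.156 -2.964 1.572
vertex 1.343 -4.541 0.448
endloop
endfacet
facet normal 0.681 -0.731 -0.044
outer loop
vertex 1.904 -3.976 -0.252
vertex 2.062 -3.936 1.513
vertex 1.343 -4.541 0.448
endloop
endfacet
facet normal -0.529 -0.533 0.660
outer loop
vertex 1.343 -4.541 0.448
vertex 1.156 -2.964 1.572
vertex 0.437 -3.569 0.507
endloop
endfacet
facet normal -0.506 -0.426 -0.750
outer loop
vertex 0.437 -3.569 0.507
vertex 1.904 -3.976 -0.252
vertex 1.343 -4.541 0.448
endloop
endfacet
facet normal 0.506 0.426 0.750
outer loop
vertex 2.062 -3.936 1.513
vertex 1.717 -2.399 0.872
vertex 1.156 -2.964 1.572
endloop
endfacet
facet normal 0.681 -0.731 -0.044
outer loop
vertex 2.623 -3.371 0.813
vertex 2.062 -3.936 1.513
vertex 1.904 -3.976 -0.252
endloop
endfacet
facet normal 0.506 0.426 0.750
outer loop
vertex 2.623 -3.371 0.813
vertex 1.717 -2.399 0.872
vertex 2.062 -3.936 1.513
endloop
endfacet
facet normal -0.681 0.731 0.044
outer loop
vertex 1.156 -2.964 1.572
vertex 1.717 -2.399 0.872
vertex 0.437 -3.569 0.507
endloop
endfacet
facet normal -0.506 -0.426 -0.750
outer loop
vertex 0.998 -3.004 -0.193
vertex 1.904 -3.976 -0.252
vertex 0.437 -3.569 0.507
endloop
endfacet
facet normal -0.681 0.731 0.044
outer loop
vertex 0.437 -3.569 0.507
vertex 1.717 -2.399 0.872
vertex 0.998 -3.004 -0.193
endloop
endfacet
facet normal 0.529 0.533 -0.660
outer loop
vertex 0.998 -3.004 -0.193
vertex 2.623 -3.371 0.813
vertex 1.904 -3.976 -0.252
endloop
endfacet
facet normal 0.529 0.533 -0.660
outer loop
vertex 1.717 -2.399 0.872
vertex 2.623 -3.371 0.813
vertex 0.998 -3.004 -0.193
endloop
endfacet
facet normal 0.347 -0.051 -0.937
outer loop
vertex 0.587 2.378 0.992
vertex -0.201 2.495 0.694
vertex 0.301 3.164 0.843
endloop
endfacet
facet normal 0.609 0.356 0.709
outer loop
vertex 0.587 2.378 0.992
vertex 0.301 3.164 0.843
vertex -0.679 2.565 1.986
endloop
endfacet
facet normal 0.347 -0.051 -0.937
outer loop
vertex 0.301 3.164 0.843
vertex -0.201 2.495 0.694
vertex -0.487 3.281 0.545
endloop
endfacet
facet normal -0.034 0.897 0.441
outer loop
vertex 0.301 3.164 0.843
vertex -0.487 3.281 0.545
vertex -0.679 2.565 1.986
endloop
endfacet
facet normal 0.347 -0.051 -0.936
outer loop
vertex -0.487 3.281 0.545
vertex -0.201 2.495 0.694
vertex -0.988 2.611 0.396
endloop
endfacet
facet normal -0.807 0.565 0.173
outer loop
vertex -0.487 3.281 0.545
vertex -0.988 2.611 0.396
vertex -0.679 2.565 1.986
endloop
endfacet
facet normal 0.347 -0.051 -0.936
outer loop
vertex -0.988 2.611 0.396
vertex -0.201 2.495 0.694
vertex -0.702 1.825 0.545
endloop
endfacet
facet normal -0.936 -0.308 0.173
outer loop
vertex -0.988 2.611 0.396
vertex -0.702 1.825 0.545
vertex -0.679 2.565 1.986
endloop
endfacet
facet normal 0.347 -0.051 -0.936
outer loop
vertex -0.702 1.825 0.545
vertex -0.201 2.495 0.694
vertex 0.085 1.708 0.843
endloop
endfacet
facet normal -0.293 -0.849 0.440
outer loop
vertex -0.702 1.825 0.545
vertex 0.085 1.708 0.843
vertex -0.679 2.565 1.986
endloop
endfacet
facet normal 0.347 -0.051 -0.937
outer loop
vertex 0.085 1.708 0.843
vertex -0.201 2.495 0.694
vertex 0.587 2.378 0.992
endloop
endfacet
facet normal 0.480 -0.517 0.709
outer loop
vertex 0.085 1.708 0.843
vertex 0.587 2.378 0.992
vertex -0.679 2.565 1.986
endloop
endfacet

endsolid


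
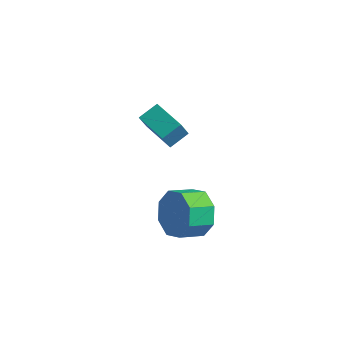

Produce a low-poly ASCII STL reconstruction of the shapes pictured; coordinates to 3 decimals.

solid 
facet normal -0.945 0.300 0.128
outer loop
vertex -4.355 3.541 0.09
vertex -4.063 4.29 0.495
vertex -4.328 3.984 -0.75
endloop
endfacet
facet normal -0.324 -0.832 -0.449
outer loop
vertex -2.957 3.55 -0.935
vertex -4.355 3.541 0.09
vertex -4.328 3.984 -0.75
endloop
endfacet
facet normal -0.945 0.300 0.128
outer loop
vertex -4.328 3.984 -0.75
vertex -4.063 4.29 0.495
vertex -4.036 4.733 -0.345
endloop
endfacet
facet normal 0.029 0.467 -0.884
outer loop
vertex -4.036 4.733 -0.345
vertex -2.957 3.55 -0.935
vertex -4.328 3.984 -0.75
endloop
endfacet
facet normal -0.029 -0.467 0.884
outer loop
vertex -4.355 3.541 0.09
vertex -2.692 3.856 0.31
vertex -4.063 4.29 0.495
endloop
endfacet
facet normal -0.324 -0.832 -0.449
outer loop
vertex -2.984 3.107 -0.095
vertex -4.355 3.541 0.09
vertex -2.957 3.55 -0.935
endloop
endfacet
facet normal -0.029 -0.467 0.884
outer loop
vertex -2.984 3.107 -0.095
vertex -2.692 3.856 0.31
vertex -4.355 3.541 0.09
endloop
endfacet
facet normal 0.324 0.832 0.449
outer loop
vertex -4.063 4.29 0.495
vertex -2.692 3.856 0.31
vertex -4.036 4.733 -0.345
endloop
endfacet
facet normal 0.029 0.467 -0.884
outer loop
vertex -2.665 4.299 -0.53
vertex -2.957 3.55 -0.935
vertex -4.036 4.733 -0.345
endloop
endfacet
facet normal 0.324 0.832 0.449
outer loop
vertex -4.036 4.733 -0.345
vertex -2.692 3.856 0.31
vertex -2.665 4.299 -0.53
endloop
endfacet
facet normal 0.945 -0.300 -0.128
outer loop
vertex -2.665 4.299 -0.53
vertex -2.984 3.107 -0.095
vertex -2.957 3.55 -0.935
endloop
endfacet
facet normal 0.945 -0.300 -0.128
outer loop
vertex -2.692 3.856 0.31
vertex -2.984 3.107 -0.095
vertex -2.665 4.299 -0.53
endloop
endfacet
facet normal 0.398 0.836 -0.377
outer loop
vertex 1.199 0.235 0.637
vertex 0.555 0.221 -0.074
vertex 0.586 0.603 0.806
endloop
endfacet
facet normal 0.381 0.223 0.897
outer loop
vertex 1.199 0.235 0.637
vertex 0.586 0.603 0.806
vertex 0.79 -0.627 1.025
endloop
endfacet
facet normal 0.381 0.223 0.897
outer loop
vertex 0.79 -0.627 1.025
vertex 0.586 0.603 0.806
vertex 0.177 -0.259 1.194
endloop
endfacet
facet normal -0.398 -0.836 0.377
outer loop
vertex 0.79 -0.627 1.025
vertex 0.177 -0.259 1.194
vertex 0.145 -0.641 0.314
endloop
endfacet
facet normal 0.397 0.837 -0.377
outer loop
vertex 0.586 0.603 0.806
vertex 0.555 0.221 -0.074
vertex -0.046 0.747 0.46
endloop
endfacet
facet normal -0.320 0.511 0.798
outer loop
vertex 0.586 0.603 0.806
vertex -0.046 0.747 0.46
vertex 0.177 -0.259 1.194
endloop
endfacet
facet normal -0.320 0.511 0.798
outer loop
vertex 0.177 -0.259 1.194
vertex -0.046 0.747 0.46
vertex -0.455 -0.115 0.848
endloop
endfacet
facet normal -0.397 -0.836 0.378
outer loop
vertex 0.177 -0.259 1.194
vertex -0.455 -0.115 0.848
vertex 0.145 -0.641 0.314
endloop
endfacet
facet normal 0.397 0.837 -0.377
outer loop
vertex -0.046 0.747 0.46
vertex 0.555 0.221 -0.074
vertex -0.326 0.583 -0.199
endloop
endfacet
facet normal -0.835 0.500 0.230
outer loop
vertex -0.046 0.747 0.46
vertex -0.326 0.583 -0.199
vertex -0.455 -0.115 0.848
endloop
endfacet
facet normal -0.835 0.500 0.230
outer loop
vertex -0.455 -0.115 0.848
vertex -0.326 0.583 -0.199
vertex -0.735 -0.279 0.189
endloop
endfacet
facet normal -0.398 -0.836 0.377
outer loop
vertex -0.455 -0.115 0.848
vertex -0.735 -0.279 0.189
vertex 0.145 -0.641 0.314
endloop
endfacet
facet normal 0.397 0.837 -0.377
outer loop
vertex -0.326 0.583 -0.199
vertex 0.555 0.221 -0.074
vertex -0.09 0.207 -0.785
endloop
endfacet
facet normal -0.860 0.196 -0.472
outer loop
vertex -0.326 0.583 -0.199
vertex -0.09 0.207 -0.785
vertex -0.735 -0.279 0.189
endloop
endfacet
facet normal -0.860 0.196 -0.472
outer loop
vertex -0.735 -0.279 0.189
vertex -0.09 0.207 -0.785
vertex -0.499 -0.655 -0.397
endloop
endfacet
facet normal -0.398 -0.837 0.377
outer loop
vertex -0.735 -0.279 0.189
vertex -0.499 -0.655 -0.397
vertex 0.145 -0.641 0.314
endloop
endfacet
facet normal 0.398 0.836 -0.377
outer loop
vertex -0.09 0.207 -0.785
vertex 0.555 0.221 -0.074
vertex 0.523 -0.161 -0.954
endloop
endfacet
facet normal -0.381 -0.223 -0.897
outer loop
vertex -0.09 0.207 -0.785
vertex 0.523 -0.161 -0.954
vertex -0.499 -0.655 -0.397
endloop
endfacet
facet normal -0.381 -0.223 -0.897
outer loop
vertex -0.499 -0.655 -0.397
vertex 0.523 -0.161 -0.954
vertex 0.114 -1.023 -0.566
endloop
endfacet
facet normal -0.398 -0.836 0.377
outer loop
vertex -0.499 -0.655 -0.397
vertex 0.114 -1.023 -0.566
vertex 0.145 -0.641 0.314
endloop
endfacet
facet normal 0.397 0.836 -0.378
outer loop
vertex 0.523 -0.161 -0.954
vertex 0.555 0.221 -0.074
vertex 1.155 -0.305 -0.608
endloop
endfacet
facet normal 0.320 -0.511 -0.798
outer loop
vertex 0.523 -0.161 -0.954
vertex 1.155 -0.305 -0.608
vertex 0.114 -1.023 -0.566
endloop
endfacet
facet normal 0.320 -0.511 -0.798
outer loop
vertex 0.114 -1.023 -0.566
vertex 1.155 -0.305 -0.608
vertex 0.746 -1.167 -0.22
endloop
endfacet
facet normal -0.397 -0.837 0.377
outer loop
vertex 0.114 -1.023 -0.566
vertex 0.746 -1.167 -0.22
vertex 0.145 -0.641 0.314
endloop
endfacet
facet normal 0.398 0.836 -0.377
outer loop
vertex 1.155 -0.305 -0.608
vertex 0.555 0.221 -0.074
vertex 1.435 -0.141 0.051
endloop
endfacet
facet normal 0.835 -0.500 -0.230
outer loop
vertex 1.155 -0.305 -0.608
vertex 1.435 -0.141 0.051
vertex 0.746 -1.167 -0.22
endloop
endfacet
facet normal 0.835 -0.500 -0.230
outer loop
vertex 0.746 -1.167 -0.22
vertex 1.435 -0.141 0.051
vertex 1.026 -1.003 0.439
endloop
endfacet
facet normal -0.397 -0.837 0.377
outer loop
vertex 0.746 -1.167 -0.22
vertex 1.026 -1.003 0.439
vertex 0.145 -0.641 0.314
endloop
endfacet
facet normal 0.398 0.837 -0.377
outer loop
vertex 1.435 -0.141 0.051
vertex 0.555 0.221 -0.074
vertex 1.199 0.235 0.637
endloop
endfacet
facet normal 0.860 -0.196 0.472
outer loop
vertex 1.435 -0.141 0.051
vertex 1.199 0.235 0.637
vertex 1.026 -1.003 0.439
endloop
endfacet
facet normal 0.860 -0.196 0.472
outer loop
vertex 1.026 -1.003 0.439
vertex 1.199 0.235 0.637
vertex 0.79 -0.627 1.025
endloop
endfacet
facet normal -0.397 -0.837 0.377
outer loop
vertex 1.026 -1.003 0.439
vertex 0.79 -0.627 1.025
vertex 0.145 -0.641 0.314
endloop
endfacet

endsolid


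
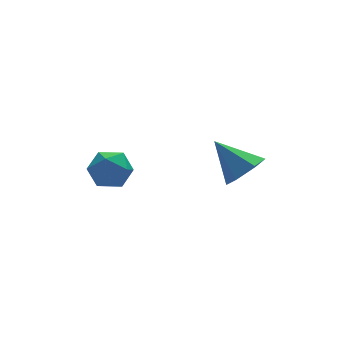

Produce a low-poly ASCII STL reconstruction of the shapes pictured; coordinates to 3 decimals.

solid 
facet normal -0.683 0.702 0.202
outer loop
vertex -1.824 -0.392 1.94
vertex -2.341 -1.056 2.497
vertex -1.628 -0.485 2.926
endloop
endfacet
facet normal -0.040 0.994 0.102
outer loop
vertex -1.824 -0.392 1.94
vertex -1.628 -0.485 2.926
vertex -0.869 -0.387 2.267
endloop
endfacet
facet normal 0.185 0.814 -0.551
outer loop
vertex -1.824 -0.392 1.94
vertex -0.869 -0.387 2.267
vertex -1.114 -0.898 1.431
endloop
endfacet
facet normal -0.320 0.410 -0.854
outer loop
vertex -1.824 -0.392 1.94
vertex -1.114 -0.898 1.431
vertex -2.024 -1.311 1.574
endloop
endfacet
facet normal -0.856 0.341 -0.388
outer loop
vertex -1.824 -0.392 1.94
vertex -2.024 -1.311 1.574
vertex -2.341 -1.056 2.497
endloop
endfacet
facet normal 0.410 0.707 0.577
outer loop
vertex -0.869 -0.387 2.267
vertex -1.628 -0.485 2.926
vertex -0.796 -1.049 3.026
endloop
endfacet
facet normal -0.632 0.234 0.739
outer loop
vertex -1.628 -0.485 2.926
vertex -2.341 -1.056 2.497
vertex -1.706 -1.462 3.169
endloop
endfacet
facet normal -0.912 -0.349 -0.217
outer loop
vertex -2.341 -1.056 2.497
vertex -2.024 -1.311 1.574
vertex -1.951 -1.973 2.333
endloop
endfacet
facet normal -0.045 -0.238 -0.970
outer loop
vertex -2.024 -1.311 1.574
vertex -1.114 -0.898 1.431
vertex -1.192 -1.875 1.674
endloop
endfacet
facet normal 0.773 0.415 -0.480
outer loop
vertex -1.114 -0.898 1.431
vertex -0.869 -0.387 2.267
vertex -0.479 -1.304 2.103
endloop
endfacet
facet normal 0.320 -0.410 0.854
outer loop
vertex -0.996 -1.968 2.66
vertex -0.796 -1.049 3.026
vertex -1.706 -1.462 3.169
endloop
endfacet
facet normal -0.185 -0.814 0.551
outer loop
vertex -0.996 -1.968 2.66
vertex -1.706 -1.462 3.169
vertex -1.951 -1.973 2.333
endloop
endfacet
facet normal 0.040 -0.994 -0.102
outer loop
vertex -0.996 -1.968 2.66
vertex -1.951 -1.973 2.333
vertex -1.192 -1.875 1.674
endloop
endfacet
facet normal 0.683 -0.702 -0.202
outer loop
vertex -0.996 -1.968 2.66
vertex -1.192 -1.875 1.674
vertex -0.479 -1.304 2.103
endloop
endfacet
facet normal 0.856 -0.341 0.388
outer loop
vertex -0.996 -1.968 2.66
vertex -0.479 -1.304 2.103
vertex -0.796 -1.049 3.026
endloop
endfacet
facet normal 0.045 0.238 0.970
outer loop
vertex -1.706 -1.462 3.169
vertex -0.796 -1.049 3.026
vertex -1.628 -0.485 2.926
endloop
endfacet
facet normal -0.773 -0.415 0.480
outer loop
vertex -1.951 -1.973 2.333
vertex -1.706 -1.462 3.169
vertex -2.341 -1.056 2.497
endloop
endfacet
facet normal -0.410 -0.707 -0.577
outer loop
vertex -1.192 -1.875 1.674
vertex -1.951 -1.973 2.333
vertex -2.024 -1.311 1.574
endloop
endfacet
facet normal 0.632 -0.234 -0.739
outer loop
vertex -0.479 -1.304 2.103
vertex -1.192 -1.875 1.674
vertex -1.114 -0.898 1.431
endloop
endfacet
facet normal 0.912 0.349 0.217
outer loop
vertex -0.796 -1.049 3.026
vertex -0.479 -1.304 2.103
vertex -0.869 -0.387 2.267
endloop
endfacet
facet normal 0.428 -0.620 -0.657
outer loop
vertex 4.121 -2.762 2.137
vertex 3.391 -3.416 2.279
vertex 3.308 -2.726 1.574
endloop
endfacet
facet normal 0.170 0.968 -0.183
outer loop
vertex 4.121 -2.762 2.137
vertex 3.308 -2.726 1.574
vertex 2.569 -2.224 3.541
endloop
endfacet
facet normal 0.428 -0.620 -0.657
outer loop
vertex 3.308 -2.726 1.574
vertex 3.391 -3.416 2.279
vertex 2.578 -3.38 1.716
endloop
endfacet
facet normal -0.652 0.639 -0.408
outer loop
vertex 3.308 -2.726 1.574
vertex 2.578 -3.38 1.716
vertex 2.569 -2.224 3.541
endloop
endfacet
facet normal 0.428 -0.620 -0.658
outer loop
vertex 2.578 -3.38 1.716
vertex 3.391 -3.416 2.279
vertex 2.662 -4.07 2.421
endloop
endfacet
facet normal -0.996 -0.077 0.044
outer loop
vertex 2.578 -3.38 1.716
vertex 2.662 -4.07 2.421
vertex 2.569 -2.224 3.541
endloop
endfacet
facet normal 0.429 -0.621 -0.657
outer loop
vertex 2.662 -4.07 2.421
vertex 3.391 -3.416 2.279
vertex 3.475 -4.105 2.985
endloop
endfacet
facet normal -0.519 -0.462 0.719
outer loop
vertex 2.662 -4.07 2.421
vertex 3.475 -4.105 2.985
vertex 2.569 -2.224 3.541
endloop
endfacet
facet normal 0.429 -0.621 -0.657
outer loop
vertex 3.475 -4.105 2.985
vertex 3.391 -3.416 2.279
vertex 4.204 -3.451 2.843
endloop
endfacet
facet normal 0.303 -0.133 0.944
outer loop
vertex 3.475 -4.105 2.985
vertex 4.204 -3.451 2.843
vertex 2.569 -2.224 3.541
endloop
endfacet
facet normal 0.429 -0.621 -0.656
outer loop
vertex 4.204 -3.451 2.843
vertex 3.391 -3.416 2.279
vertex 4.121 -2.762 2.137
endloop
endfacet
facet normal 0.647 0.582 0.492
outer loop
vertex 4.204 -3.451 2.843
vertex 4.121 -2.762 2.137
vertex 2.569 -2.224 3.541
endloop
endfacet

endsolid


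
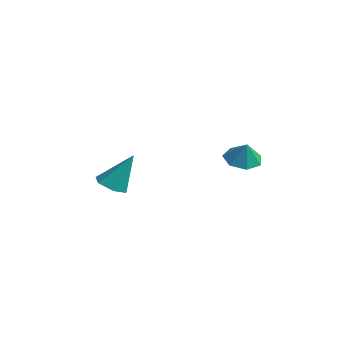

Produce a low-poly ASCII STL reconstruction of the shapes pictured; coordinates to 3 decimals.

solid 
facet normal -0.442 0.072 -0.894
outer loop
vertex 2.839 -0.103 -1.438
vertex 2.178 -0.572 -1.149
vertex 2.279 0.282 -1.13
endloop
endfacet
facet normal 0.658 0.644 0.391
outer loop
vertex 2.839 -0.103 -1.438
vertex 2.279 0.282 -1.13
vertex 2.642 -0.648 -0.211
endloop
endfacet
facet normal -0.441 0.072 -0.894
outer loop
vertex 2.279 0.282 -1.13
vertex 2.178 -0.572 -1.149
vertex 1.643 0.024 -0.837
endloop
endfacet
facet normal 0.036 0.710 0.704
outer loop
vertex 2.279 0.282 -1.13
vertex 1.643 0.024 -0.837
vertex 2.642 -0.648 -0.211
endloop
endfacet
facet normal -0.441 0.072 -0.894
outer loop
vertex 1.643 0.024 -0.837
vertex 2.178 -0.572 -1.149
vertex 1.41 -0.683 -0.779
endloop
endfacet
facet normal -0.414 0.209 0.886
outer loop
vertex 1.643 0.024 -0.837
vertex 1.41 -0.683 -0.779
vertex 2.642 -0.648 -0.211
endloop
endfacet
facet normal -0.441 0.072 -0.894
outer loop
vertex 1.41 -0.683 -0.779
vertex 2.178 -0.572 -1.149
vertex 1.756 -1.306 -1.0
endloop
endfacet
facet normal -0.356 -0.482 0.801
outer loop
vertex 1.41 -0.683 -0.779
vertex 1.756 -1.306 -1.0
vertex 2.642 -0.648 -0.211
endloop
endfacet
facet normal -0.442 0.073 -0.894
outer loop
vertex 1.756 -1.306 -1.0
vertex 2.178 -0.572 -1.149
vertex 2.419 -1.377 -1.334
endloop
endfacet
facet normal 0.168 -0.842 0.513
outer loop
vertex 1.756 -1.306 -1.0
vertex 2.419 -1.377 -1.334
vertex 2.642 -0.648 -0.211
endloop
endfacet
facet normal -0.442 0.073 -0.894
outer loop
vertex 2.419 -1.377 -1.334
vertex 2.178 -0.572 -1.149
vertex 2.902 -0.841 -1.529
endloop
endfacet
facet normal 0.763 -0.601 0.238
outer loop
vertex 2.419 -1.377 -1.334
vertex 2.902 -0.841 -1.529
vertex 2.642 -0.648 -0.211
endloop
endfacet
facet normal -0.442 0.072 -0.894
outer loop
vertex 2.902 -0.841 -1.529
vertex 2.178 -0.572 -1.149
vertex 2.839 -0.103 -1.438
endloop
endfacet
facet normal 0.981 0.061 0.185
outer loop
vertex 2.902 -0.841 -1.529
vertex 2.839 -0.103 -1.438
vertex 2.642 -0.648 -0.211
endloop
endfacet
facet normal -0.232 -0.438 -0.869
outer loop
vertex -2.76 -4.014 -3.965
vertex -3.525 -3.726 -3.906
vertex -2.948 -3.283 -4.283
endloop
endfacet
facet normal 0.969 0.248 -0.004
outer loop
vertex -2.76 -4.014 -3.965
vertex -2.948 -3.283 -4.283
vertex -3.055 -2.834 -2.134
endloop
endfacet
facet normal -0.231 -0.438 -0.869
outer loop
vertex -2.948 -3.283 -4.283
vertex -3.525 -3.726 -3.906
vertex -3.713 -2.994 -4.225
endloop
endfacet
facet normal 0.336 0.925 -0.177
outer loop
vertex -2.948 -3.283 -4.283
vertex -3.713 -2.994 -4.225
vertex -3.055 -2.834 -2.134
endloop
endfacet
facet normal -0.230 -0.438 -0.869
outer loop
vertex -3.713 -2.994 -4.225
vertex -3.525 -3.726 -3.906
vertex -4.291 -3.438 -3.848
endloop
endfacet
facet normal -0.558 0.822 0.113
outer loop
vertex -3.713 -2.994 -4.225
vertex -4.291 -3.438 -3.848
vertex -3.055 -2.834 -2.134
endloop
endfacet
facet normal -0.230 -0.437 -0.870
outer loop
vertex -4.291 -3.438 -3.848
vertex -3.525 -3.726 -3.906
vertex -4.103 -4.17 -3.53
endloop
endfacet
facet normal -0.817 0.040 0.575
outer loop
vertex -4.291 -3.438 -3.848
vertex -4.103 -4.17 -3.53
vertex -3.055 -2.834 -2.134
endloop
endfacet
facet normal -0.230 -0.437 -0.870
outer loop
vertex -4.103 -4.17 -3.53
vertex -3.525 -3.726 -3.906
vertex -3.337 -4.458 -3.588
endloop
endfacet
facet normal -0.183 -0.638 0.748
outer loop
vertex -4.103 -4.17 -3.53
vertex -3.337 -4.458 -3.588
vertex -3.055 -2.834 -2.134
endloop
endfacet
facet normal -0.232 -0.437 -0.869
outer loop
vertex -3.337 -4.458 -3.588
vertex -3.525 -3.726 -3.906
vertex -2.76 -4.014 -3.965
endloop
endfacet
facet normal 0.710 -0.534 0.459
outer loop
vertex -3.337 -4.458 -3.588
vertex -2.76 -4.014 -3.965
vertex -3.055 -2.834 -2.134
endloop
endfacet

endsolid
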